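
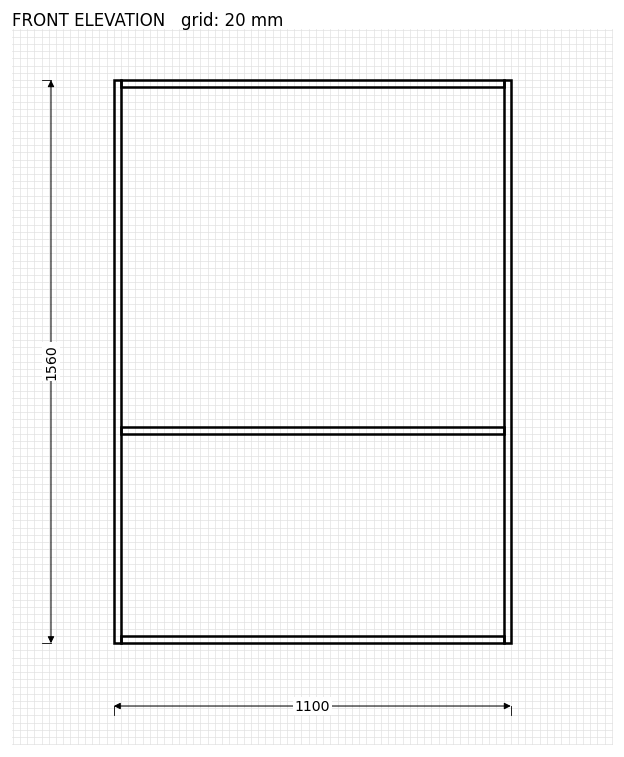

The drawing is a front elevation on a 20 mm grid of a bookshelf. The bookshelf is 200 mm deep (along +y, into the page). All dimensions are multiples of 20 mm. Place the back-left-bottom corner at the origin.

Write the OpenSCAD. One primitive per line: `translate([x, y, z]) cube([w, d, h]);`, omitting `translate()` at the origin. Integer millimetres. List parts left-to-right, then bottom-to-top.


cube([20, 200, 1560]);
translate([20, 0, 0]) cube([1060, 200, 20]);
translate([20, 0, 580]) cube([1060, 200, 20]);
translate([20, 0, 1540]) cube([1060, 200, 20]);
translate([1080, 0, 0]) cube([20, 200, 1560]);


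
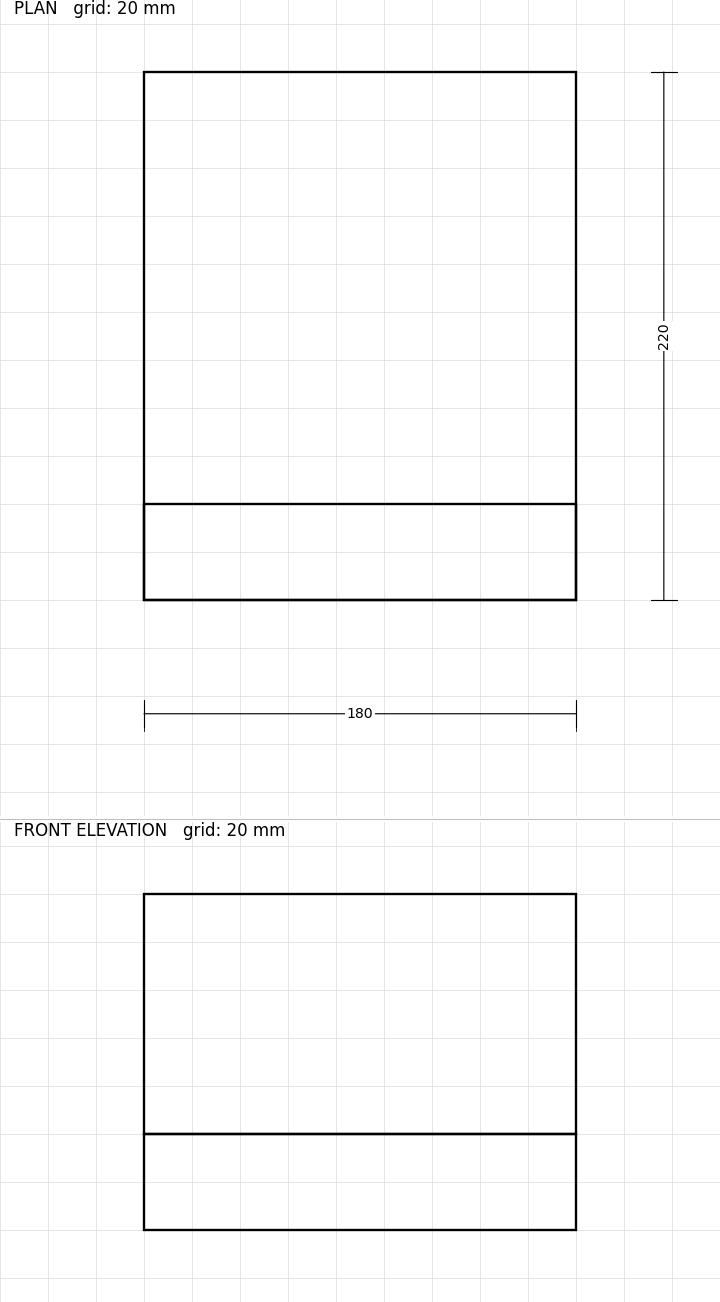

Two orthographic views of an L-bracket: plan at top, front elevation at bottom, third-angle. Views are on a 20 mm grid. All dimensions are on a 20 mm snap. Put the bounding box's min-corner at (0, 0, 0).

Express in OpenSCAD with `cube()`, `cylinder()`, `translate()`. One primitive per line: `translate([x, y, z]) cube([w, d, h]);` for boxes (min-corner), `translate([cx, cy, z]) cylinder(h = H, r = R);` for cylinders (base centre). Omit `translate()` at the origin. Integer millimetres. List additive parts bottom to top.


cube([180, 220, 40]);
translate([0, 0, 40]) cube([180, 40, 100]);


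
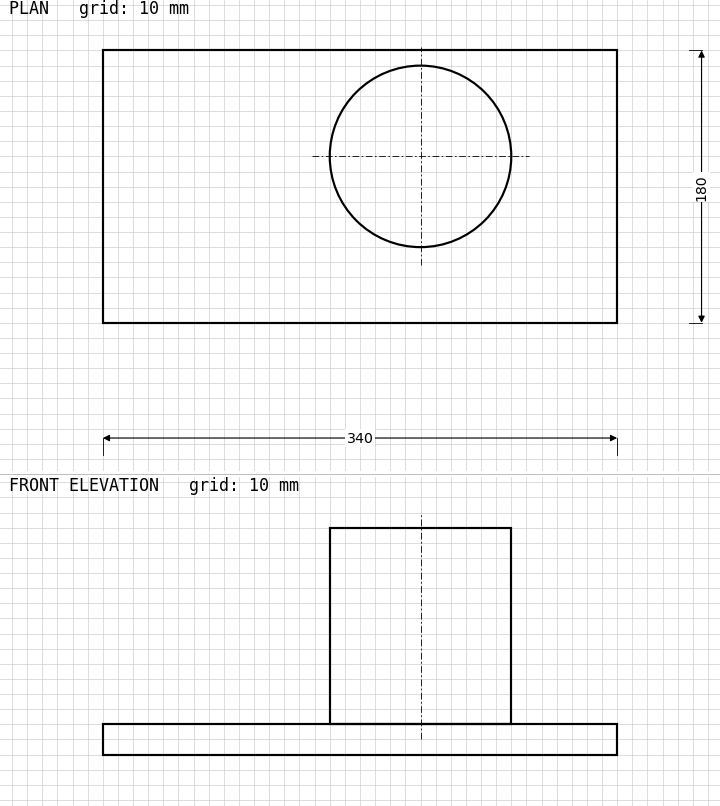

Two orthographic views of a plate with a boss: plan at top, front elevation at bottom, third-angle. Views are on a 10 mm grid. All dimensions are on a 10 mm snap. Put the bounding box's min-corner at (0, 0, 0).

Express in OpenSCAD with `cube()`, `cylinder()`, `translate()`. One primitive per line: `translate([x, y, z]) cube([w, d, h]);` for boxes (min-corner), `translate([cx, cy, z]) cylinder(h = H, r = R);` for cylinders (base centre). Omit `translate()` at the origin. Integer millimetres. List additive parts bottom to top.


cube([340, 180, 20]);
translate([210, 110, 20]) cylinder(h = 130, r = 60);


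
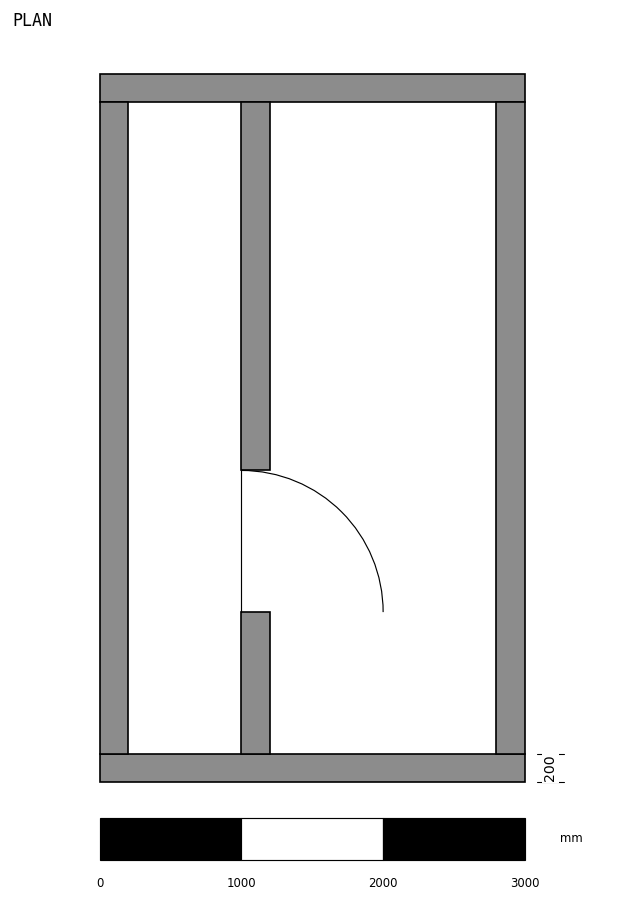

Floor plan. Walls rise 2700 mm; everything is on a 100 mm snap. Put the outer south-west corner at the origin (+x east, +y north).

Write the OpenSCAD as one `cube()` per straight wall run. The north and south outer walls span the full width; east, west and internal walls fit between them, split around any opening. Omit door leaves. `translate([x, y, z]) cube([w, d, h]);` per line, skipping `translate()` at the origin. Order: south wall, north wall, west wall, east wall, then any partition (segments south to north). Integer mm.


cube([3000, 200, 2700]);
translate([0, 4800, 0]) cube([3000, 200, 2700]);
translate([0, 200, 0]) cube([200, 4600, 2700]);
translate([2800, 200, 0]) cube([200, 4600, 2700]);
translate([1000, 200, 0]) cube([200, 1000, 2700]);
translate([1000, 2200, 0]) cube([200, 2600, 2700]);


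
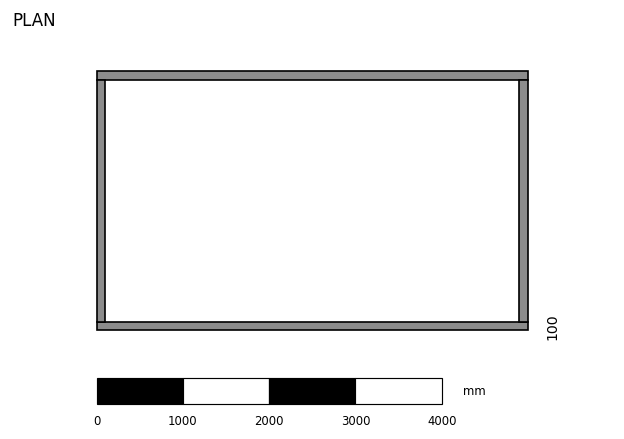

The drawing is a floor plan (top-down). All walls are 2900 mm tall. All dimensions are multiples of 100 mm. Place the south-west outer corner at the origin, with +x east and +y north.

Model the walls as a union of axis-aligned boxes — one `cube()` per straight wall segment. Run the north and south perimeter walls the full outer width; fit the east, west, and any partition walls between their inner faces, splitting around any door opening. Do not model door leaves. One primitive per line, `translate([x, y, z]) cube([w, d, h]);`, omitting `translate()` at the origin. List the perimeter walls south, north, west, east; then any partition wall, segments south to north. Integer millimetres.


cube([5000, 100, 2900]);
translate([0, 2900, 0]) cube([5000, 100, 2900]);
translate([0, 100, 0]) cube([100, 2800, 2900]);
translate([4900, 100, 0]) cube([100, 2800, 2900]);


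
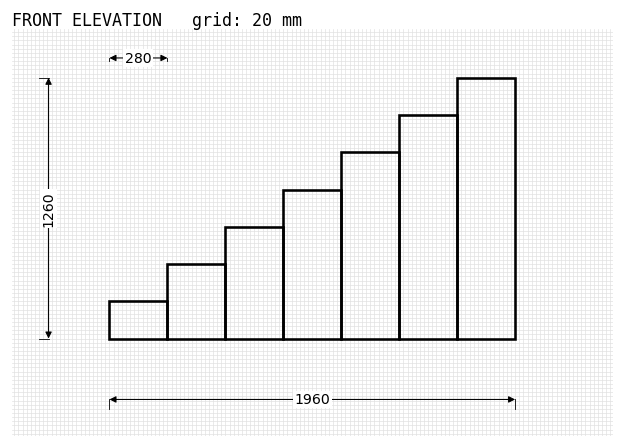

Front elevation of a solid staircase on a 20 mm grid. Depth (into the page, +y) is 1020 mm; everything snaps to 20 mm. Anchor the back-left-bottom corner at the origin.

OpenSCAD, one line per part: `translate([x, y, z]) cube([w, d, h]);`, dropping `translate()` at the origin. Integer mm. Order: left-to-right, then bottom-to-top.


cube([280, 1020, 180]);
translate([280, 0, 0]) cube([280, 1020, 360]);
translate([560, 0, 0]) cube([280, 1020, 540]);
translate([840, 0, 0]) cube([280, 1020, 720]);
translate([1120, 0, 0]) cube([280, 1020, 900]);
translate([1400, 0, 0]) cube([280, 1020, 1080]);
translate([1680, 0, 0]) cube([280, 1020, 1260]);


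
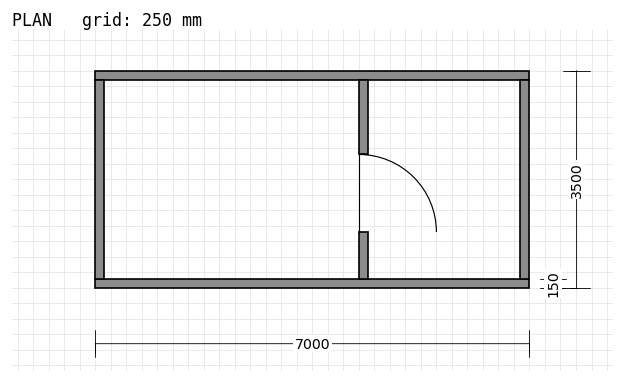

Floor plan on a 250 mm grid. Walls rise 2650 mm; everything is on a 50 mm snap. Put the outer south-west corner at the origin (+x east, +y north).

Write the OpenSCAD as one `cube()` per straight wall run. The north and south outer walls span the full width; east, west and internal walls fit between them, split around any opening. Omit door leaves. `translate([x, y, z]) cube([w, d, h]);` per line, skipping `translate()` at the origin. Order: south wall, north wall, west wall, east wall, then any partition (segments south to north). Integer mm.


cube([7000, 150, 2650]);
translate([0, 3350, 0]) cube([7000, 150, 2650]);
translate([0, 150, 0]) cube([150, 3200, 2650]);
translate([6850, 150, 0]) cube([150, 3200, 2650]);
translate([4250, 150, 0]) cube([150, 750, 2650]);
translate([4250, 2150, 0]) cube([150, 1200, 2650]);


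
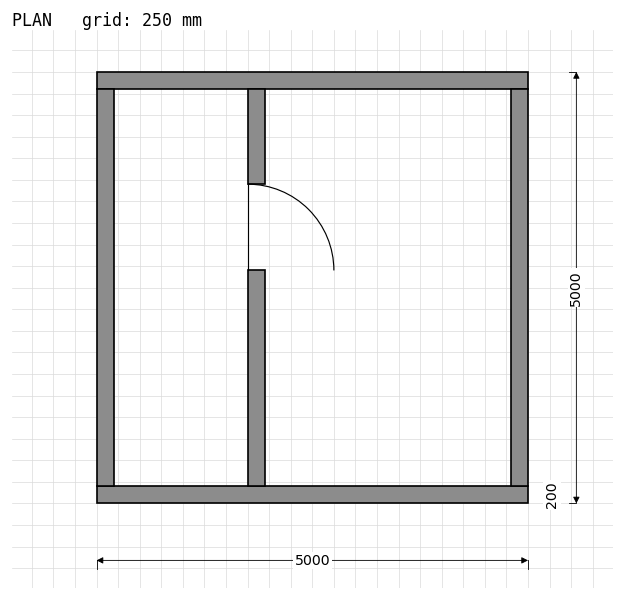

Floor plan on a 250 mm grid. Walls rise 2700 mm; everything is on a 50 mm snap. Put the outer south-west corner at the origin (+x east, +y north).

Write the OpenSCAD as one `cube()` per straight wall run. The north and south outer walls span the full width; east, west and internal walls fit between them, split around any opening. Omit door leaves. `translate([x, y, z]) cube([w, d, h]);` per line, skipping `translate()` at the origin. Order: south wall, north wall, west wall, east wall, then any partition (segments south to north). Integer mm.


cube([5000, 200, 2700]);
translate([0, 4800, 0]) cube([5000, 200, 2700]);
translate([0, 200, 0]) cube([200, 4600, 2700]);
translate([4800, 200, 0]) cube([200, 4600, 2700]);
translate([1750, 200, 0]) cube([200, 2500, 2700]);
translate([1750, 3700, 0]) cube([200, 1100, 2700]);


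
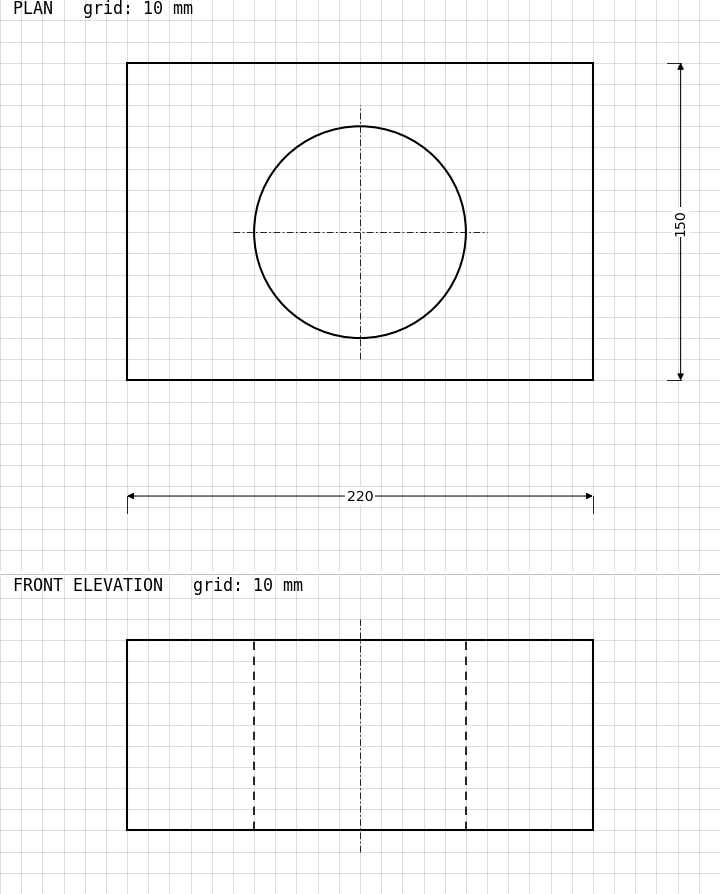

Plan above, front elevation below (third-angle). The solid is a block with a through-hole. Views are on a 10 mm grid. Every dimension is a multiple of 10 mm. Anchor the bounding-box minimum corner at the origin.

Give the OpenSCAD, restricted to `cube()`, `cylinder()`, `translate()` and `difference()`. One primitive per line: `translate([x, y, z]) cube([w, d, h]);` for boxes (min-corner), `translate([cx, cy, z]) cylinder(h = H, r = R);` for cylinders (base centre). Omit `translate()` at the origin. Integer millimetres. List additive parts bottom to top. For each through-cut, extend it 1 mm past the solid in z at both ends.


difference() {
  cube([220, 150, 90]);
  translate([110, 70, -1]) cylinder(h = 92, r = 50);
}


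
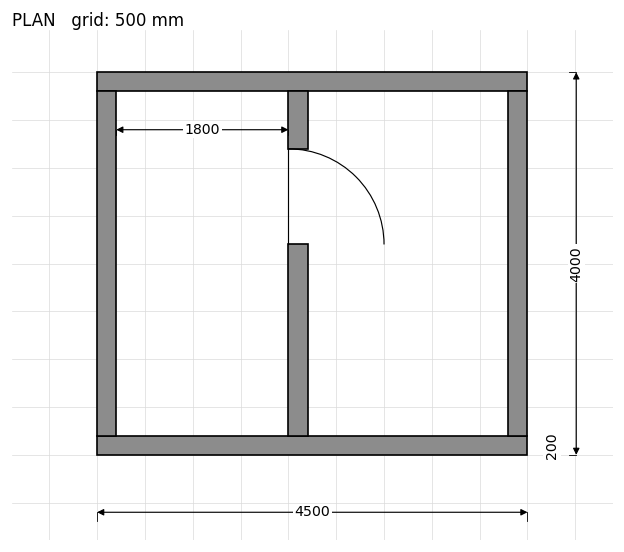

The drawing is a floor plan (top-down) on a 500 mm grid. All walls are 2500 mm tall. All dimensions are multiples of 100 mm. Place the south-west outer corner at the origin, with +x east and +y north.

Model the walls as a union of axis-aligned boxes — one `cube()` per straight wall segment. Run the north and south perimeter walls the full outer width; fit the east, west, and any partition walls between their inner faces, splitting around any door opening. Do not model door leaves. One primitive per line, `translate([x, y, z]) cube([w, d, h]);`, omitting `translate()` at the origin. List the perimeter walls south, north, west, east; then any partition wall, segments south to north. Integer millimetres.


cube([4500, 200, 2500]);
translate([0, 3800, 0]) cube([4500, 200, 2500]);
translate([0, 200, 0]) cube([200, 3600, 2500]);
translate([4300, 200, 0]) cube([200, 3600, 2500]);
translate([2000, 200, 0]) cube([200, 2000, 2500]);
translate([2000, 3200, 0]) cube([200, 600, 2500]);


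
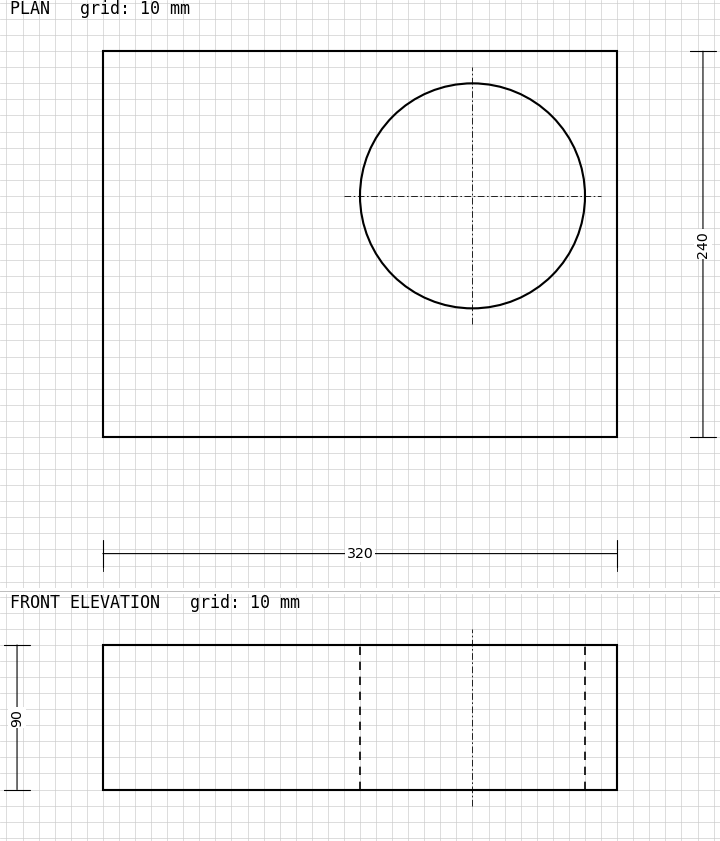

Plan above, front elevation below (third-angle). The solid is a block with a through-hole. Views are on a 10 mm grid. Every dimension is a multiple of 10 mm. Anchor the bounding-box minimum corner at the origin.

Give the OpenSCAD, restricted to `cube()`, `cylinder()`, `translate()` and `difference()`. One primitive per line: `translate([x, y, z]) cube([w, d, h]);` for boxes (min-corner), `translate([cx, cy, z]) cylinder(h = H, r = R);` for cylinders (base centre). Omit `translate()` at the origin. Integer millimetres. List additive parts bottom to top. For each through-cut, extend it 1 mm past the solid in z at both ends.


difference() {
  cube([320, 240, 90]);
  translate([230, 150, -1]) cylinder(h = 92, r = 70);
}


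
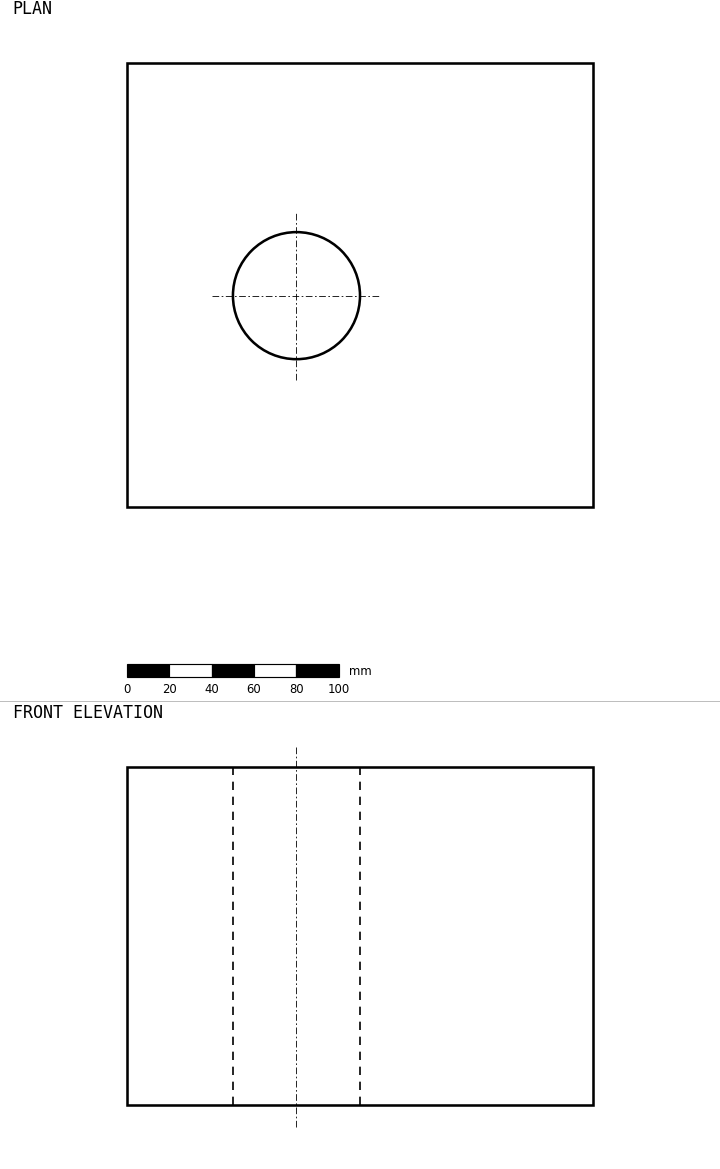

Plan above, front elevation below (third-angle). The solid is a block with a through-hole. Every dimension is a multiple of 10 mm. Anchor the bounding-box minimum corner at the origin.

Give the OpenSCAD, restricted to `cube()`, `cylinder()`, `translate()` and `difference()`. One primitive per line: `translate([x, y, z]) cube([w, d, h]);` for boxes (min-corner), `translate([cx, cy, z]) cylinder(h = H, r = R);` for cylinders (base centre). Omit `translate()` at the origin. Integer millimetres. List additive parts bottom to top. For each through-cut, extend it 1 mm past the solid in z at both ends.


difference() {
  cube([220, 210, 160]);
  translate([80, 100, -1]) cylinder(h = 162, r = 30);
}


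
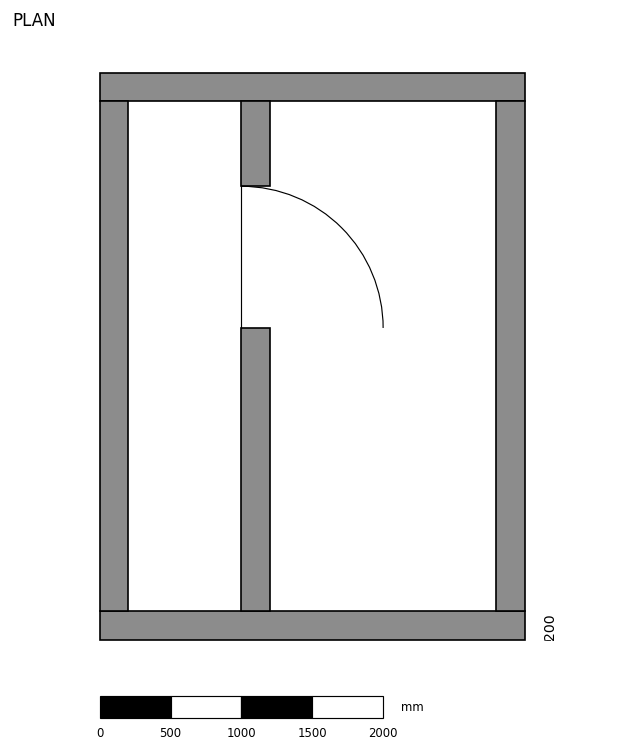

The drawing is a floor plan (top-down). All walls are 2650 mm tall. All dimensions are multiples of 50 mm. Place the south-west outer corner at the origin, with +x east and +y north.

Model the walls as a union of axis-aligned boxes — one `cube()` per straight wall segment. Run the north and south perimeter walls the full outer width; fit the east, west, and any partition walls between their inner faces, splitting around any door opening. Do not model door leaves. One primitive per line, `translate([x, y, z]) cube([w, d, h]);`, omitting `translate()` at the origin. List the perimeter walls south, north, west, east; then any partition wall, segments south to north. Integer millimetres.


cube([3000, 200, 2650]);
translate([0, 3800, 0]) cube([3000, 200, 2650]);
translate([0, 200, 0]) cube([200, 3600, 2650]);
translate([2800, 200, 0]) cube([200, 3600, 2650]);
translate([1000, 200, 0]) cube([200, 2000, 2650]);
translate([1000, 3200, 0]) cube([200, 600, 2650]);


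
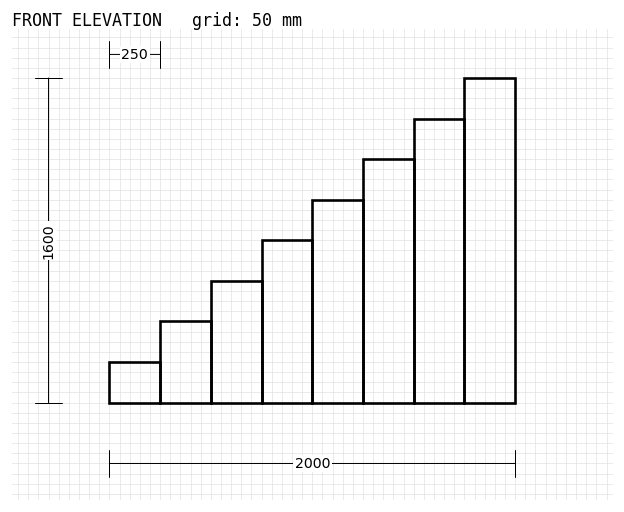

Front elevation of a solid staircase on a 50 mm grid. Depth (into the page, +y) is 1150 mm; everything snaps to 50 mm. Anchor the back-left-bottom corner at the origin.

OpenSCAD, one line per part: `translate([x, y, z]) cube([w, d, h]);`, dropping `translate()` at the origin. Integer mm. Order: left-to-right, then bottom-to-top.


cube([250, 1150, 200]);
translate([250, 0, 0]) cube([250, 1150, 400]);
translate([500, 0, 0]) cube([250, 1150, 600]);
translate([750, 0, 0]) cube([250, 1150, 800]);
translate([1000, 0, 0]) cube([250, 1150, 1000]);
translate([1250, 0, 0]) cube([250, 1150, 1200]);
translate([1500, 0, 0]) cube([250, 1150, 1400]);
translate([1750, 0, 0]) cube([250, 1150, 1600]);


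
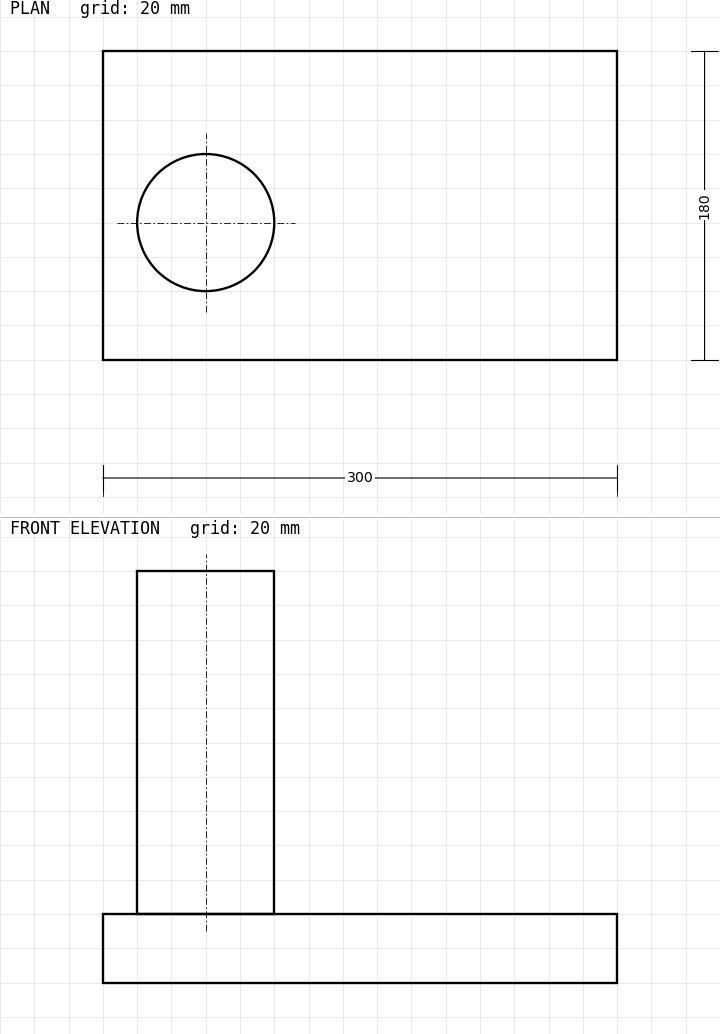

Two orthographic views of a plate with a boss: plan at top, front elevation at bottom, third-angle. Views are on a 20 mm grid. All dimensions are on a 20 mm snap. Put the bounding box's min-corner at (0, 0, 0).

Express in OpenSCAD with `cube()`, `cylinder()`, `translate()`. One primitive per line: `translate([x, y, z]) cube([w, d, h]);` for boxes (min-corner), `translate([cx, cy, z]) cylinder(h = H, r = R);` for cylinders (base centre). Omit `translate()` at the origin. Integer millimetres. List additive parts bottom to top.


cube([300, 180, 40]);
translate([60, 80, 40]) cylinder(h = 200, r = 40);


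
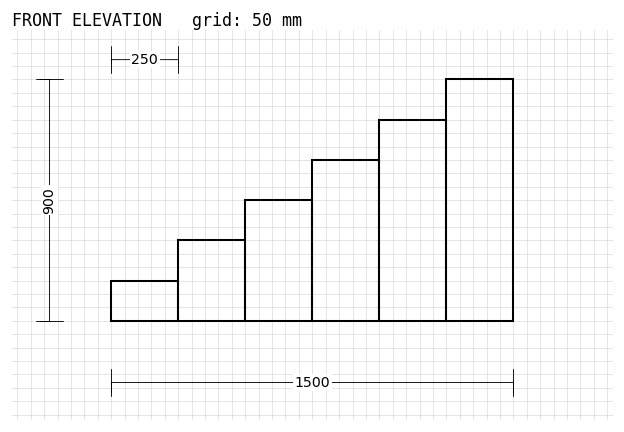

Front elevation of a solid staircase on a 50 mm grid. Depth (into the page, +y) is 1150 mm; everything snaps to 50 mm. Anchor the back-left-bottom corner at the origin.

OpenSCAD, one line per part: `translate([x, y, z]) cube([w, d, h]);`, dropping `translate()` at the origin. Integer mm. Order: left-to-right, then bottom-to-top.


cube([250, 1150, 150]);
translate([250, 0, 0]) cube([250, 1150, 300]);
translate([500, 0, 0]) cube([250, 1150, 450]);
translate([750, 0, 0]) cube([250, 1150, 600]);
translate([1000, 0, 0]) cube([250, 1150, 750]);
translate([1250, 0, 0]) cube([250, 1150, 900]);


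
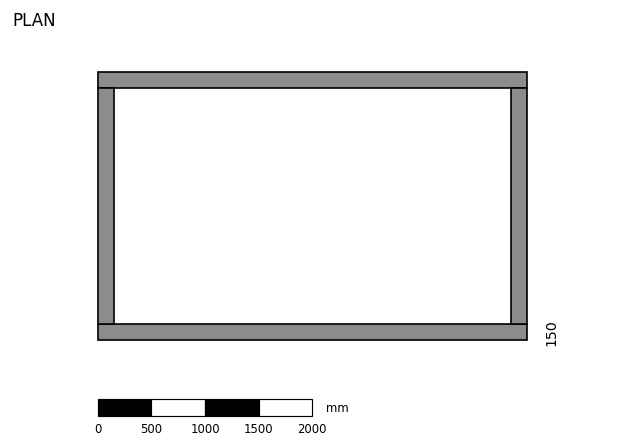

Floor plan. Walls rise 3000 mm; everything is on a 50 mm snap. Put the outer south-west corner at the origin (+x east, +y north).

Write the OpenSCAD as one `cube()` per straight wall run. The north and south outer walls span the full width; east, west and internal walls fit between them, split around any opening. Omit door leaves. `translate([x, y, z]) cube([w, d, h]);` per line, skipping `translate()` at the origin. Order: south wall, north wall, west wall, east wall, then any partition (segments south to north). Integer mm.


cube([4000, 150, 3000]);
translate([0, 2350, 0]) cube([4000, 150, 3000]);
translate([0, 150, 0]) cube([150, 2200, 3000]);
translate([3850, 150, 0]) cube([150, 2200, 3000]);


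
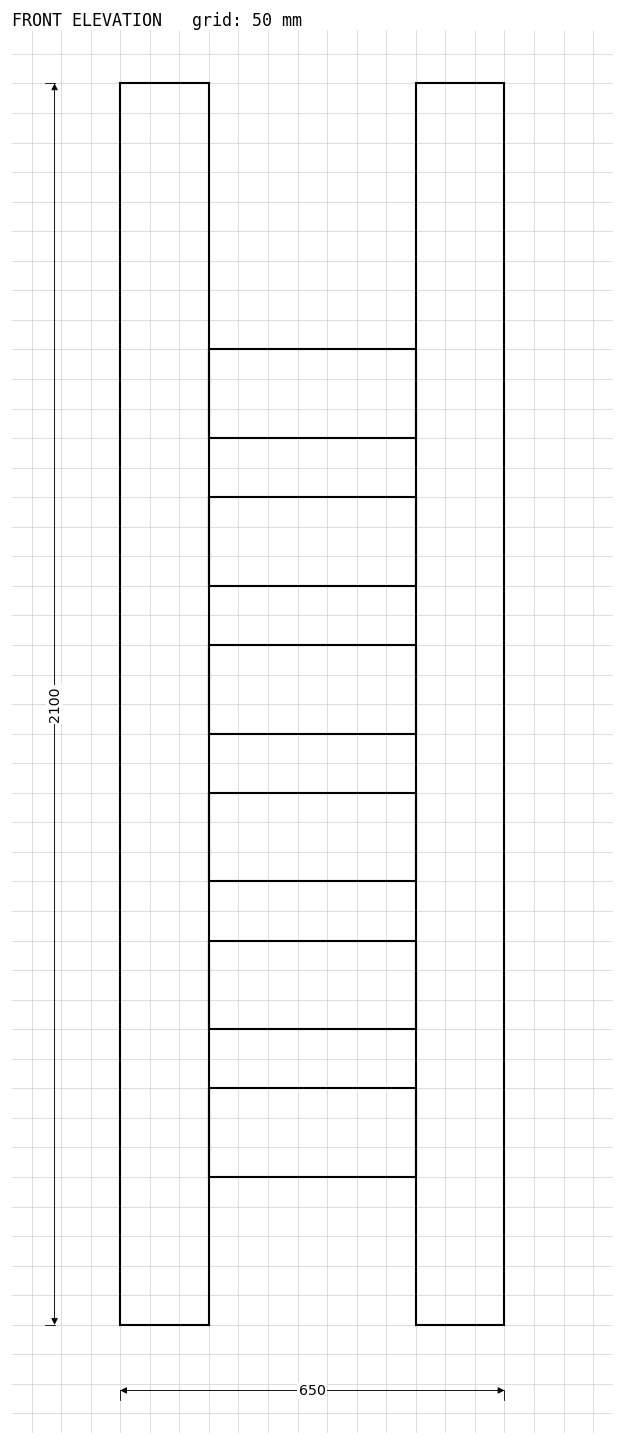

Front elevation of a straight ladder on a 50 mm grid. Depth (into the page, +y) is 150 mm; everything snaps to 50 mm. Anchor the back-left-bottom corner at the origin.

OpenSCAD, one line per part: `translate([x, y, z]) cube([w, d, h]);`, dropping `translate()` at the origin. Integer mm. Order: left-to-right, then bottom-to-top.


cube([150, 150, 2100]);
translate([150, 0, 250]) cube([350, 150, 150]);
translate([150, 0, 500]) cube([350, 150, 150]);
translate([150, 0, 750]) cube([350, 150, 150]);
translate([150, 0, 1000]) cube([350, 150, 150]);
translate([150, 0, 1250]) cube([350, 150, 150]);
translate([150, 0, 1500]) cube([350, 150, 150]);
translate([500, 0, 0]) cube([150, 150, 2100]);


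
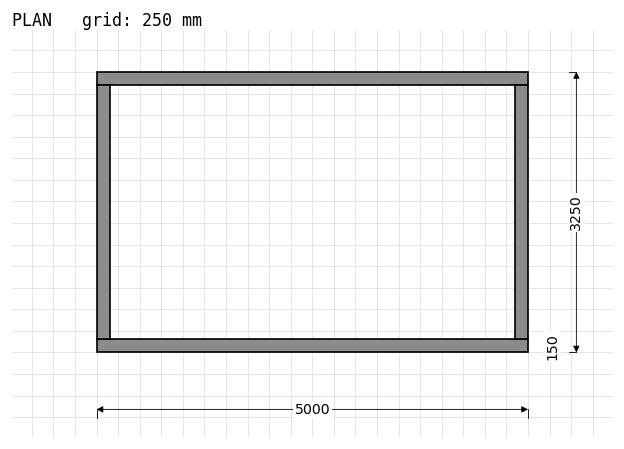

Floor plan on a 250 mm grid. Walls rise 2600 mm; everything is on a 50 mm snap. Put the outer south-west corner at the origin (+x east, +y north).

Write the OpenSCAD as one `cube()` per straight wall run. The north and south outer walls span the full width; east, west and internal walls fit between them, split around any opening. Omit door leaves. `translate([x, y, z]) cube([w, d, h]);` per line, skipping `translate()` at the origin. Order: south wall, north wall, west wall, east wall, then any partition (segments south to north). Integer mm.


cube([5000, 150, 2600]);
translate([0, 3100, 0]) cube([5000, 150, 2600]);
translate([0, 150, 0]) cube([150, 2950, 2600]);
translate([4850, 150, 0]) cube([150, 2950, 2600]);


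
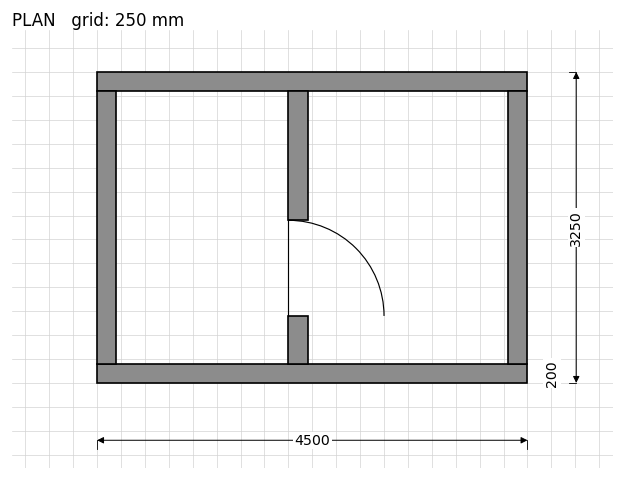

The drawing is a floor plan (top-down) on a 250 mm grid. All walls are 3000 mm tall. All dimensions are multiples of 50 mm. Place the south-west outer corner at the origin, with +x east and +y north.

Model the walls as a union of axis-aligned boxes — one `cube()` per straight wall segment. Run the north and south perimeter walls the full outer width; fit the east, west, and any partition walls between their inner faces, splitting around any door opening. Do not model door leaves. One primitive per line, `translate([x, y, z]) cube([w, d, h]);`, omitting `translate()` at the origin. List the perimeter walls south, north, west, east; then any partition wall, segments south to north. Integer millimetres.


cube([4500, 200, 3000]);
translate([0, 3050, 0]) cube([4500, 200, 3000]);
translate([0, 200, 0]) cube([200, 2850, 3000]);
translate([4300, 200, 0]) cube([200, 2850, 3000]);
translate([2000, 200, 0]) cube([200, 500, 3000]);
translate([2000, 1700, 0]) cube([200, 1350, 3000]);


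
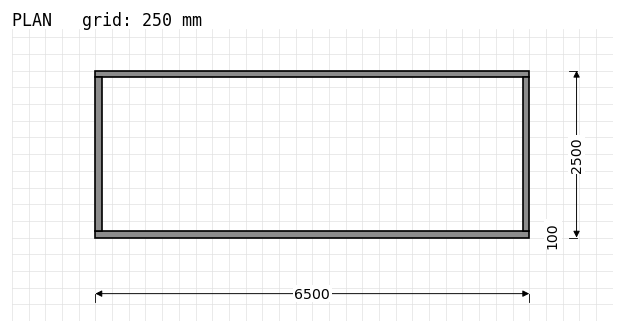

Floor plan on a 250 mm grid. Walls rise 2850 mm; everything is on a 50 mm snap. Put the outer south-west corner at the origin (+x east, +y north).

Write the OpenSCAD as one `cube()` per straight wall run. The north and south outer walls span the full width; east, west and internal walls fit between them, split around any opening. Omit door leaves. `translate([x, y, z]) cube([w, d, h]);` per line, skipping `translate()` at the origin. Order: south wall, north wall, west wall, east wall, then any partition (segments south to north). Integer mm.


cube([6500, 100, 2850]);
translate([0, 2400, 0]) cube([6500, 100, 2850]);
translate([0, 100, 0]) cube([100, 2300, 2850]);
translate([6400, 100, 0]) cube([100, 2300, 2850]);


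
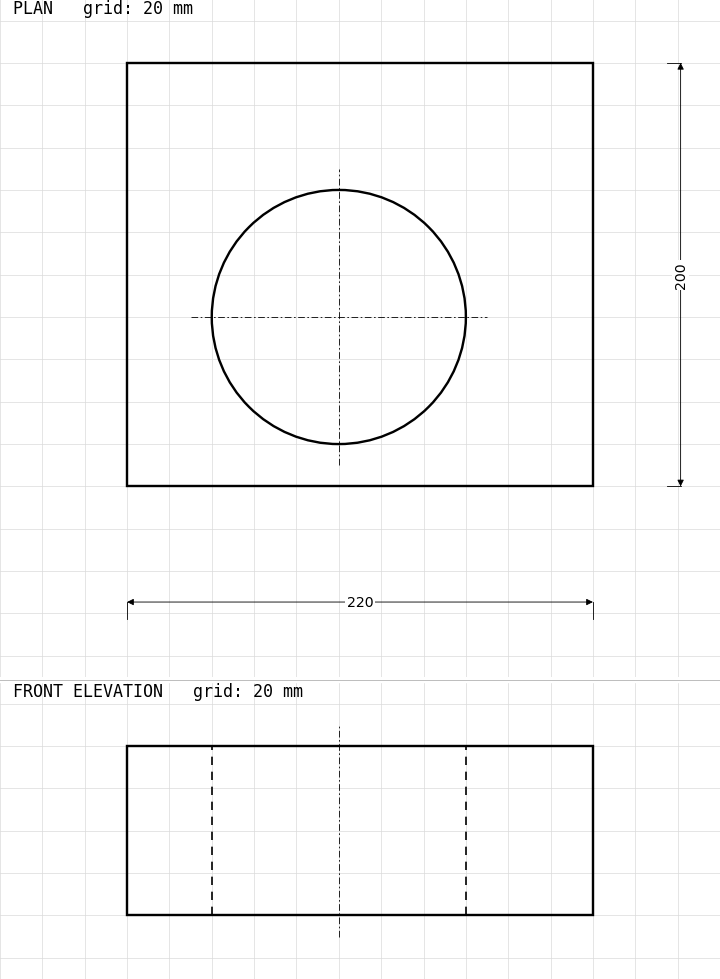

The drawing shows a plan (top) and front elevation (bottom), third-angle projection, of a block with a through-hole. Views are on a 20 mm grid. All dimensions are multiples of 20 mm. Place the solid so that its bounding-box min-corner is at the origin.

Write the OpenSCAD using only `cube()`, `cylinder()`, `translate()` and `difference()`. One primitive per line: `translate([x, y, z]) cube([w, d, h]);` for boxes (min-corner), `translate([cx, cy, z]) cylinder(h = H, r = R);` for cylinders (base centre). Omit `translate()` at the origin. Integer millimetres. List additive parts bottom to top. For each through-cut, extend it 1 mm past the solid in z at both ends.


difference() {
  cube([220, 200, 80]);
  translate([100, 80, -1]) cylinder(h = 82, r = 60);
}


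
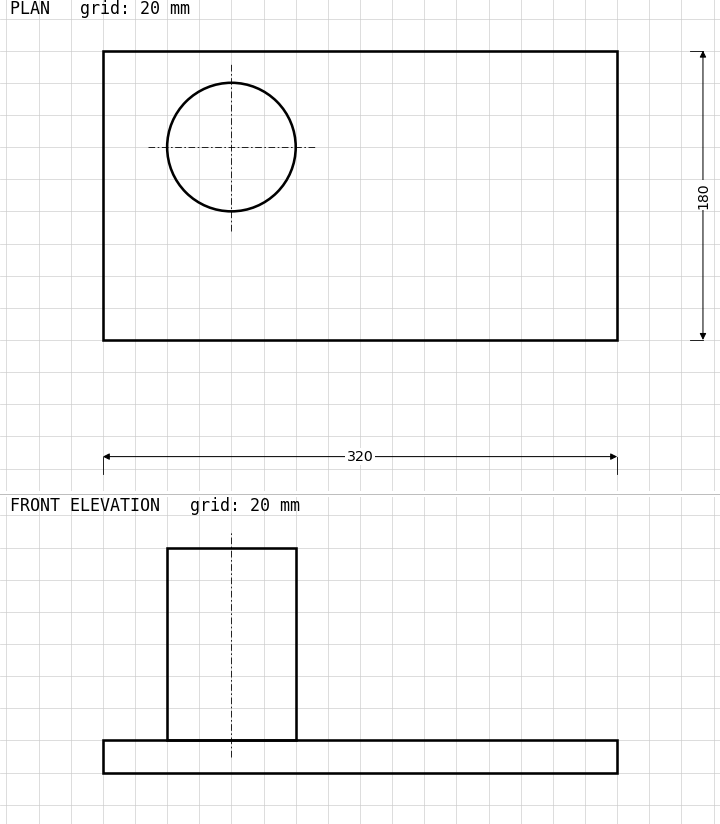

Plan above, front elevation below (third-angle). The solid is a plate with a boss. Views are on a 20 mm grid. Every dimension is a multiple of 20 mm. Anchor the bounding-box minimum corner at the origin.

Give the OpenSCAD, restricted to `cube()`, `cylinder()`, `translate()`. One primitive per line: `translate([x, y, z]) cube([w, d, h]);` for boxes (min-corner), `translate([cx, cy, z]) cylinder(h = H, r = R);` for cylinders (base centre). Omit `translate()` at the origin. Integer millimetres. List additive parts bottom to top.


cube([320, 180, 20]);
translate([80, 120, 20]) cylinder(h = 120, r = 40);


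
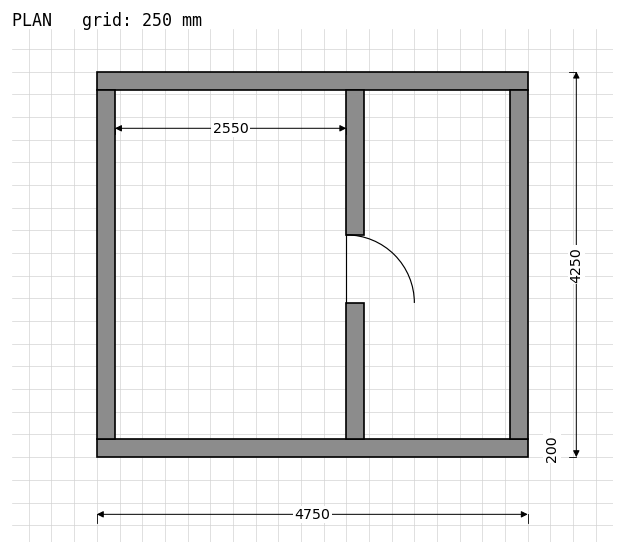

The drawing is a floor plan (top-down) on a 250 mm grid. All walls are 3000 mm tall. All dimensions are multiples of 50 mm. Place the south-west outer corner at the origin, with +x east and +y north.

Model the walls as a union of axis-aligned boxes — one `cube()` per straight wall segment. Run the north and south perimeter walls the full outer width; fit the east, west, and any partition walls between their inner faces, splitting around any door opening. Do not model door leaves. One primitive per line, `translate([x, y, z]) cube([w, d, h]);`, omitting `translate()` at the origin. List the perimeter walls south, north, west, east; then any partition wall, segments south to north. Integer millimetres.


cube([4750, 200, 3000]);
translate([0, 4050, 0]) cube([4750, 200, 3000]);
translate([0, 200, 0]) cube([200, 3850, 3000]);
translate([4550, 200, 0]) cube([200, 3850, 3000]);
translate([2750, 200, 0]) cube([200, 1500, 3000]);
translate([2750, 2450, 0]) cube([200, 1600, 3000]);


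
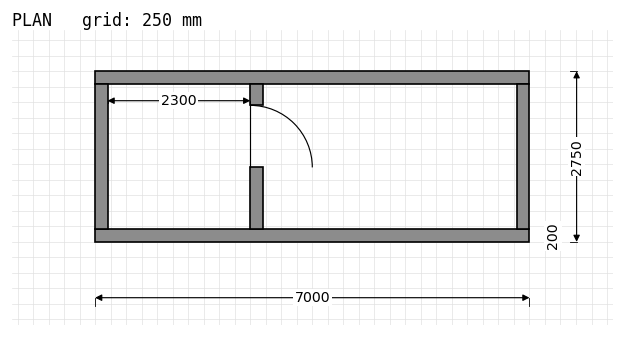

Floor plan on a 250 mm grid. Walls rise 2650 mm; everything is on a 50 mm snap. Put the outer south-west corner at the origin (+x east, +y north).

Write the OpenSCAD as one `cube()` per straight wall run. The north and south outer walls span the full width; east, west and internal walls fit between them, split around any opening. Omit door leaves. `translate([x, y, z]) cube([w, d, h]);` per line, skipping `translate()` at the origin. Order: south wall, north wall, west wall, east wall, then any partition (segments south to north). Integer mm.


cube([7000, 200, 2650]);
translate([0, 2550, 0]) cube([7000, 200, 2650]);
translate([0, 200, 0]) cube([200, 2350, 2650]);
translate([6800, 200, 0]) cube([200, 2350, 2650]);
translate([2500, 200, 0]) cube([200, 1000, 2650]);
translate([2500, 2200, 0]) cube([200, 350, 2650]);


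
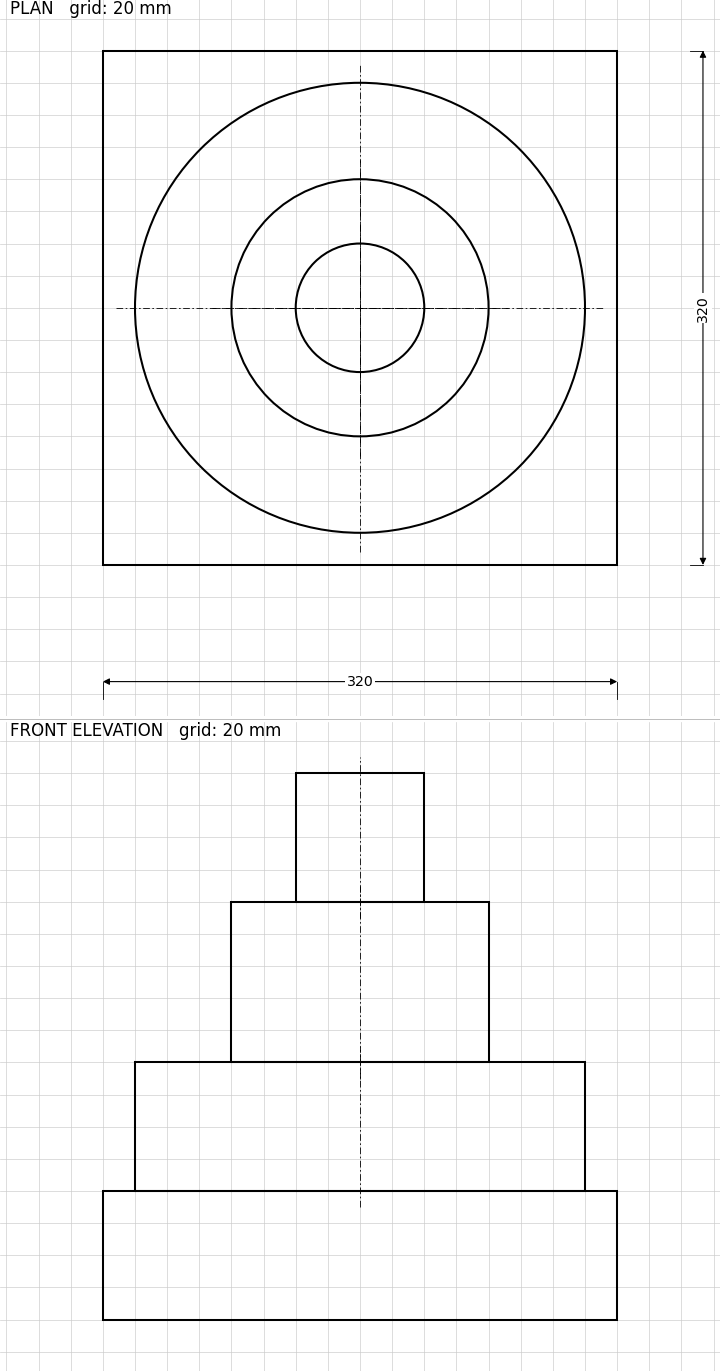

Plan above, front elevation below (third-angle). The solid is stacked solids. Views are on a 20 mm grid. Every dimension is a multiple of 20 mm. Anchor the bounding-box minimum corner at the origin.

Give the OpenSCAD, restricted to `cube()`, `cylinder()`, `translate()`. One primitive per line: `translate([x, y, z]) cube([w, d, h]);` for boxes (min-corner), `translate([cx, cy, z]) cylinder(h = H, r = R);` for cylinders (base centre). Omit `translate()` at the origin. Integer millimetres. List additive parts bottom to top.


cube([320, 320, 80]);
translate([160, 160, 80]) cylinder(h = 80, r = 140);
translate([160, 160, 160]) cylinder(h = 100, r = 80);
translate([160, 160, 260]) cylinder(h = 80, r = 40);


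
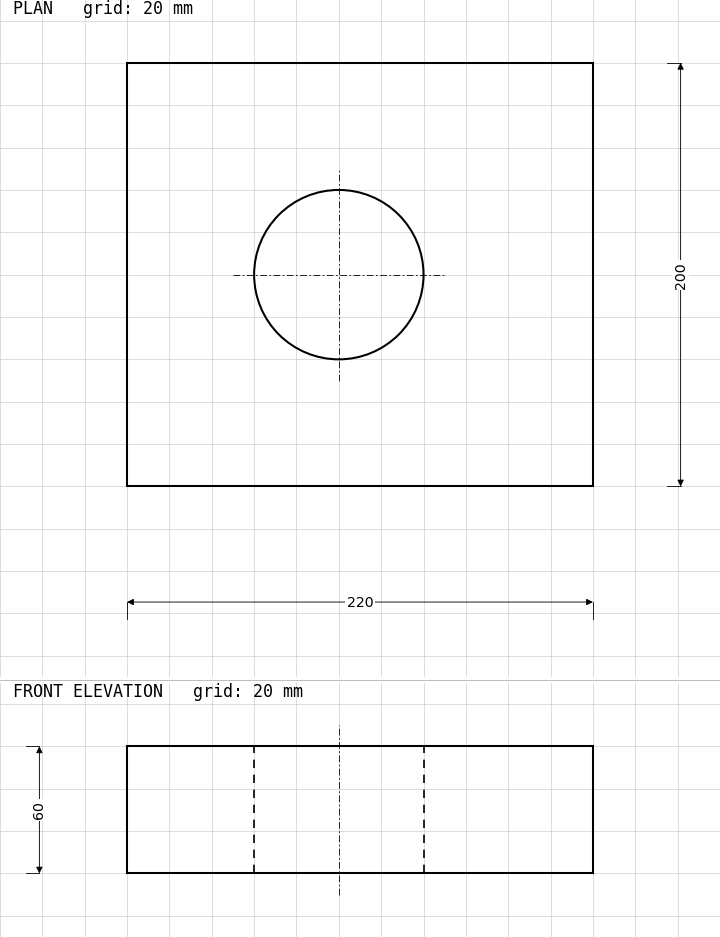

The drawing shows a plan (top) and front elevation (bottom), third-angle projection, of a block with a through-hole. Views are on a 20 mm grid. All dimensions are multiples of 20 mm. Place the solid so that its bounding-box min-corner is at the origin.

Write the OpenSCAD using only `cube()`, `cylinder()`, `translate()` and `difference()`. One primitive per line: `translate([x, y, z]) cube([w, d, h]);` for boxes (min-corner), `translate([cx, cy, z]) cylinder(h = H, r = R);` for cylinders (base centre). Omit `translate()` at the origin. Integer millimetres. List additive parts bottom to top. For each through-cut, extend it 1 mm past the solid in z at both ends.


difference() {
  cube([220, 200, 60]);
  translate([100, 100, -1]) cylinder(h = 62, r = 40);
}


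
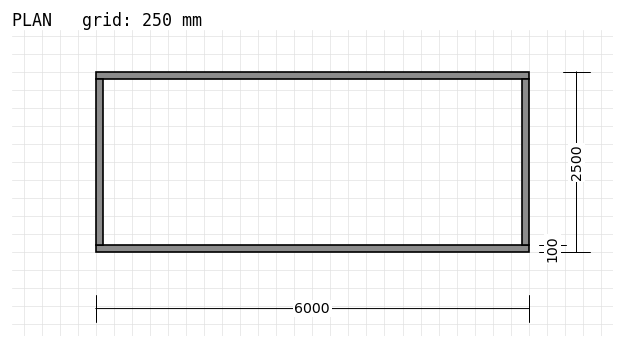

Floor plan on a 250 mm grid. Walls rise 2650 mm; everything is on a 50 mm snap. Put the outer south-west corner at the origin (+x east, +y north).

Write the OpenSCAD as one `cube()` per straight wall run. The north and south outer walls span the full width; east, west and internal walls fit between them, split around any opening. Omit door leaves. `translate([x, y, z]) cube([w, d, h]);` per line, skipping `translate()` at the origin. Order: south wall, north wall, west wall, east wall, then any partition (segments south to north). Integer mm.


cube([6000, 100, 2650]);
translate([0, 2400, 0]) cube([6000, 100, 2650]);
translate([0, 100, 0]) cube([100, 2300, 2650]);
translate([5900, 100, 0]) cube([100, 2300, 2650]);


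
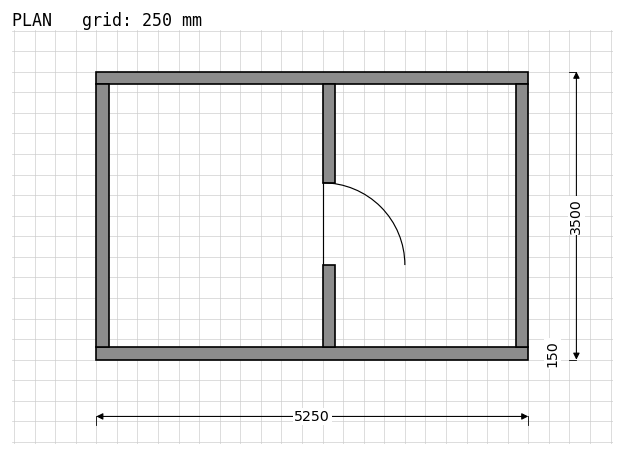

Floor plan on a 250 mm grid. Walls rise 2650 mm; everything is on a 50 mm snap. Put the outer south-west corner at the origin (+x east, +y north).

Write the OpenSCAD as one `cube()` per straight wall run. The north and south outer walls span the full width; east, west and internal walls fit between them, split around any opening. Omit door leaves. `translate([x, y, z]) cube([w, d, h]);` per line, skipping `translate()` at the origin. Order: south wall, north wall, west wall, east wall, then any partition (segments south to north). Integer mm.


cube([5250, 150, 2650]);
translate([0, 3350, 0]) cube([5250, 150, 2650]);
translate([0, 150, 0]) cube([150, 3200, 2650]);
translate([5100, 150, 0]) cube([150, 3200, 2650]);
translate([2750, 150, 0]) cube([150, 1000, 2650]);
translate([2750, 2150, 0]) cube([150, 1200, 2650]);


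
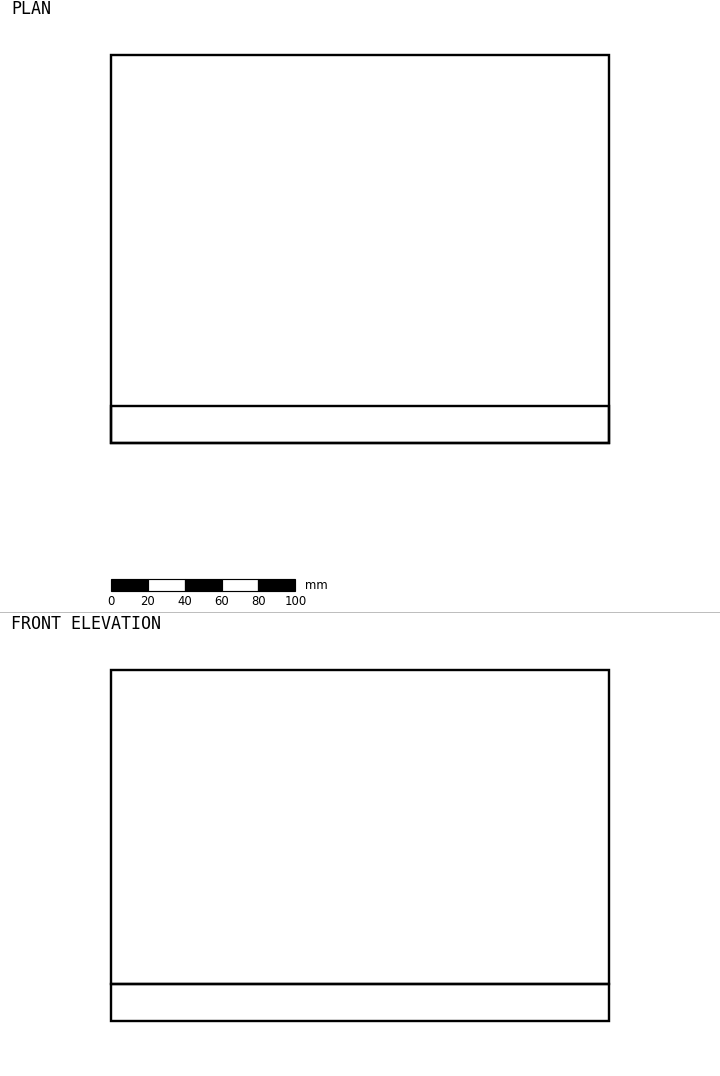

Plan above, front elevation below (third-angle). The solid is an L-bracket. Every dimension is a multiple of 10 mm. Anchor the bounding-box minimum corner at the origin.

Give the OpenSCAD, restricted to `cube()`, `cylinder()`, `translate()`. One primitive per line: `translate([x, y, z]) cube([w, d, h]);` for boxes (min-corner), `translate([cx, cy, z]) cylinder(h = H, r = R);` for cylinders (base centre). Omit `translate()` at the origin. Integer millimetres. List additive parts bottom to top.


cube([270, 210, 20]);
translate([0, 0, 20]) cube([270, 20, 170]);


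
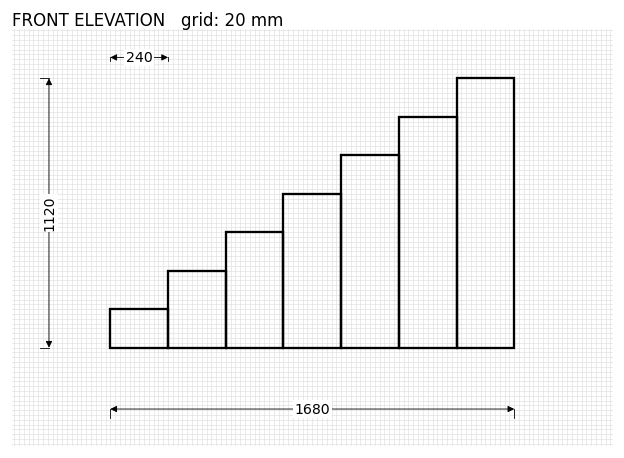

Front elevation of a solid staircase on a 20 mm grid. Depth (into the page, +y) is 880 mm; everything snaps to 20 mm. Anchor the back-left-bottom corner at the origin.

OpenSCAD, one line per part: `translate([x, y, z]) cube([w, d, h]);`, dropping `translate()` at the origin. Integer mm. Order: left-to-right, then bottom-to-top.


cube([240, 880, 160]);
translate([240, 0, 0]) cube([240, 880, 320]);
translate([480, 0, 0]) cube([240, 880, 480]);
translate([720, 0, 0]) cube([240, 880, 640]);
translate([960, 0, 0]) cube([240, 880, 800]);
translate([1200, 0, 0]) cube([240, 880, 960]);
translate([1440, 0, 0]) cube([240, 880, 1120]);


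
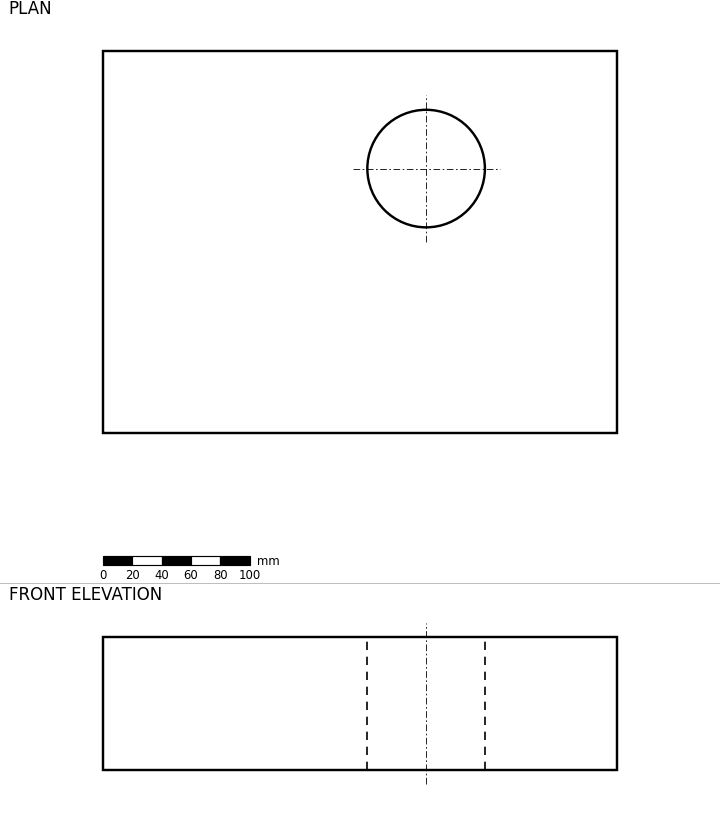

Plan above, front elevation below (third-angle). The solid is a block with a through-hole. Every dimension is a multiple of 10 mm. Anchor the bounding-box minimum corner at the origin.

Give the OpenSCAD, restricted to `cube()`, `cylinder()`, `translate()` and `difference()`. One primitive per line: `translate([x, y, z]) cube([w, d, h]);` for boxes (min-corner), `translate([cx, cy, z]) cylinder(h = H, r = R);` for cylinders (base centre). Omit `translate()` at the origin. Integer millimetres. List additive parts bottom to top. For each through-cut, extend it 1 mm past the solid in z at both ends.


difference() {
  cube([350, 260, 90]);
  translate([220, 180, -1]) cylinder(h = 92, r = 40);
}


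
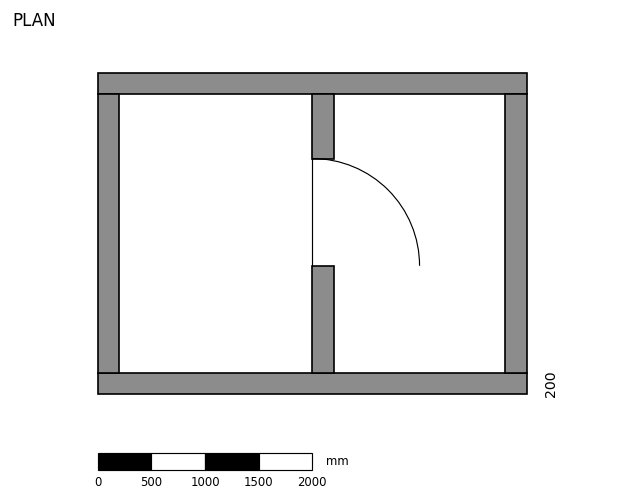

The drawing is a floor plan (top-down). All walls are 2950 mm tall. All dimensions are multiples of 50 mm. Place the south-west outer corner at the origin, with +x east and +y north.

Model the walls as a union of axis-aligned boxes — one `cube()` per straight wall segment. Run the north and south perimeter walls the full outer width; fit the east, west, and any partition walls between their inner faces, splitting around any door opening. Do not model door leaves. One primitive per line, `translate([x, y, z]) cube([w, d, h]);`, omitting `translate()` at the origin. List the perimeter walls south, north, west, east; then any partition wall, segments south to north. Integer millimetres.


cube([4000, 200, 2950]);
translate([0, 2800, 0]) cube([4000, 200, 2950]);
translate([0, 200, 0]) cube([200, 2600, 2950]);
translate([3800, 200, 0]) cube([200, 2600, 2950]);
translate([2000, 200, 0]) cube([200, 1000, 2950]);
translate([2000, 2200, 0]) cube([200, 600, 2950]);


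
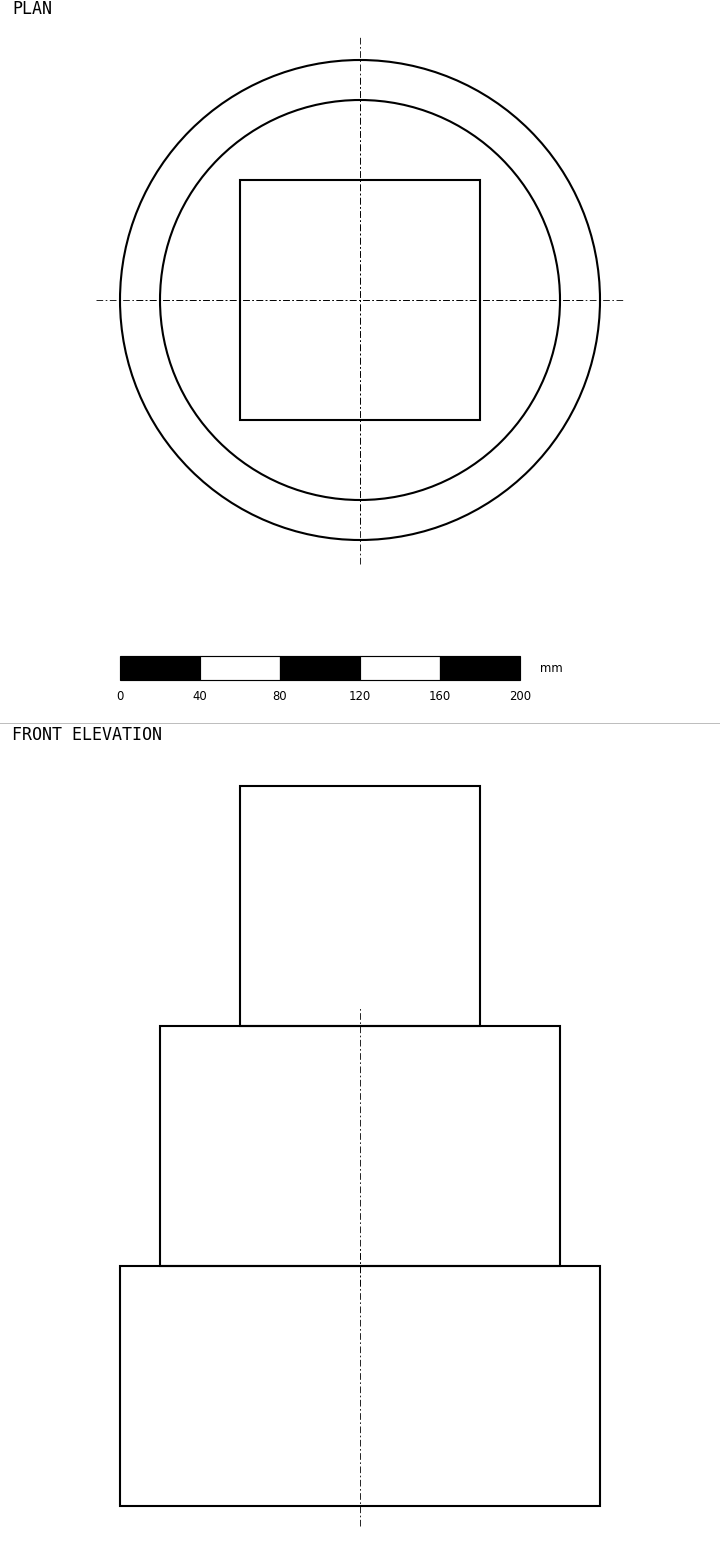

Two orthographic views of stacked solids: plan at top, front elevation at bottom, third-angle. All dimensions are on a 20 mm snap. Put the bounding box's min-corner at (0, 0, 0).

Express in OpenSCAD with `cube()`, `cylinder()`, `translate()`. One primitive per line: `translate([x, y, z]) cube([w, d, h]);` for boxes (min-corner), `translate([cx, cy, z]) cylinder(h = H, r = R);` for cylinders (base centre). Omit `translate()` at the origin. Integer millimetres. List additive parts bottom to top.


translate([120, 120, 0]) cylinder(h = 120, r = 120);
translate([120, 120, 120]) cylinder(h = 120, r = 100);
translate([60, 60, 240]) cube([120, 120, 120]);


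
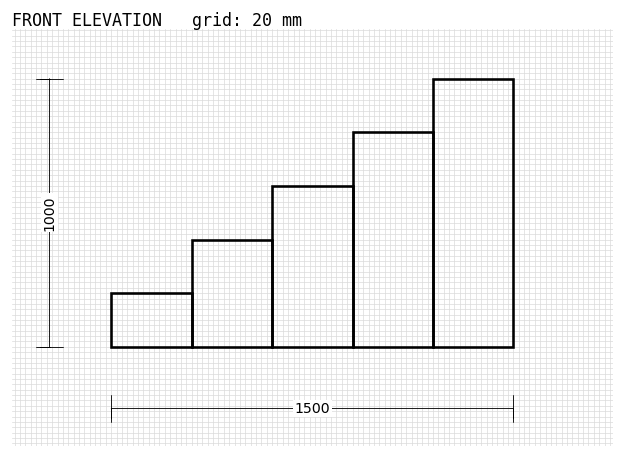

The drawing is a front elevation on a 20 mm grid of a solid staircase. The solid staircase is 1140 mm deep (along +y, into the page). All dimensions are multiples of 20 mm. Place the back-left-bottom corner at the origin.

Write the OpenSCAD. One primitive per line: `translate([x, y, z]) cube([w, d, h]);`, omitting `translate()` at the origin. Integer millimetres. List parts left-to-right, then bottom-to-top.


cube([300, 1140, 200]);
translate([300, 0, 0]) cube([300, 1140, 400]);
translate([600, 0, 0]) cube([300, 1140, 600]);
translate([900, 0, 0]) cube([300, 1140, 800]);
translate([1200, 0, 0]) cube([300, 1140, 1000]);


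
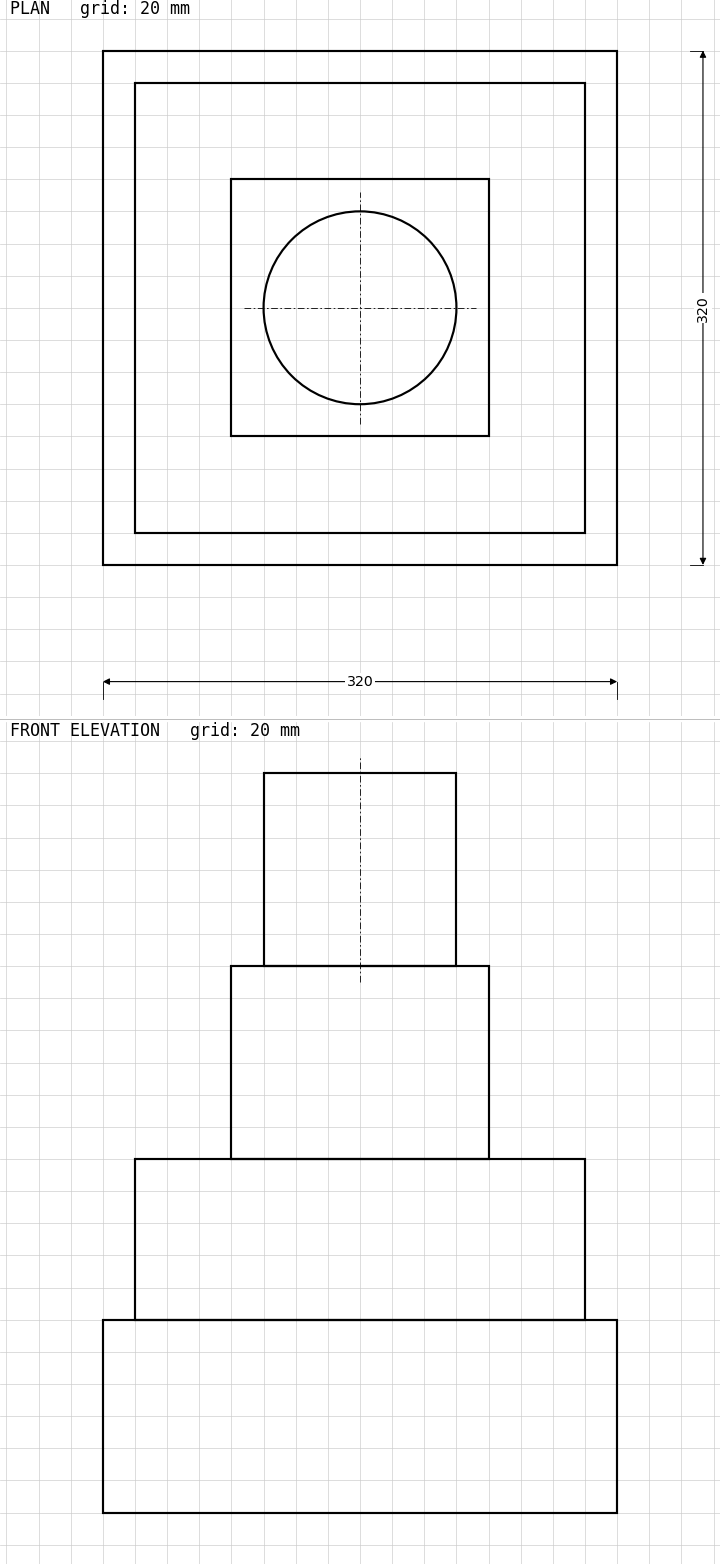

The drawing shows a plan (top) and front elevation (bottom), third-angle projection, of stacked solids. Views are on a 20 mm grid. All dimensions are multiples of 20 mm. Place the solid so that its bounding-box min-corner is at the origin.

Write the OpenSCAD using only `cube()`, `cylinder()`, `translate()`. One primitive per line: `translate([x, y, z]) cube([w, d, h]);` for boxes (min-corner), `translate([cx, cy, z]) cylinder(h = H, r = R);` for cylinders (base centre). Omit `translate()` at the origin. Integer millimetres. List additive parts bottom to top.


cube([320, 320, 120]);
translate([20, 20, 120]) cube([280, 280, 100]);
translate([80, 80, 220]) cube([160, 160, 120]);
translate([160, 160, 340]) cylinder(h = 120, r = 60);


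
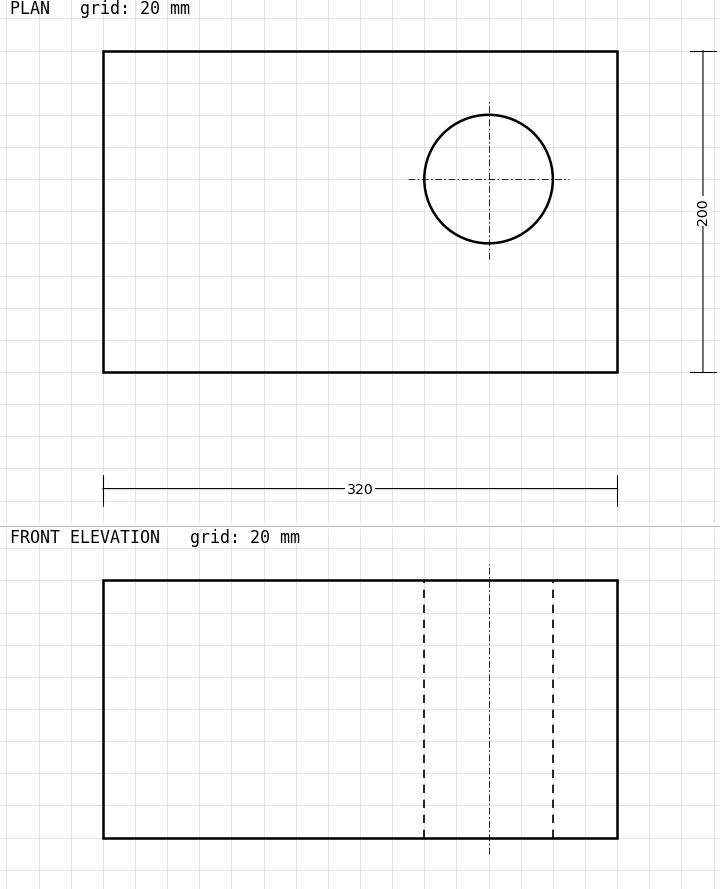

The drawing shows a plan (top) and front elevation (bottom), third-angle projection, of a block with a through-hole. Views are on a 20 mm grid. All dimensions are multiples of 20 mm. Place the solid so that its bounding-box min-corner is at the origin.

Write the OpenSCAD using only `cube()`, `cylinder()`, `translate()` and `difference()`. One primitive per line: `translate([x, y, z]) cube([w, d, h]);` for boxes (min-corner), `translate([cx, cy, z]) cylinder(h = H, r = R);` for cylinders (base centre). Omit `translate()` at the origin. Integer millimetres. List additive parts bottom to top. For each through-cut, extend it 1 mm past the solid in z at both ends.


difference() {
  cube([320, 200, 160]);
  translate([240, 120, -1]) cylinder(h = 162, r = 40);
}


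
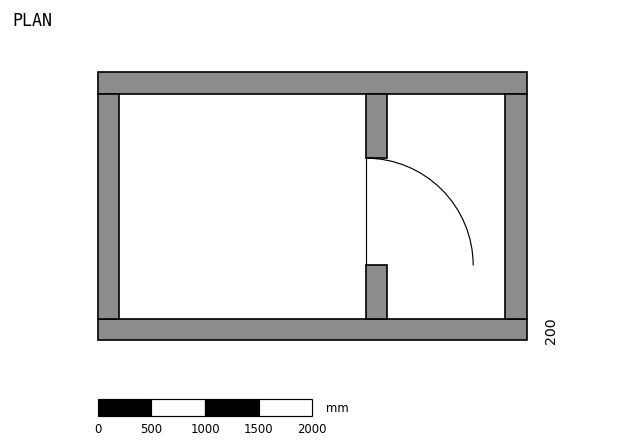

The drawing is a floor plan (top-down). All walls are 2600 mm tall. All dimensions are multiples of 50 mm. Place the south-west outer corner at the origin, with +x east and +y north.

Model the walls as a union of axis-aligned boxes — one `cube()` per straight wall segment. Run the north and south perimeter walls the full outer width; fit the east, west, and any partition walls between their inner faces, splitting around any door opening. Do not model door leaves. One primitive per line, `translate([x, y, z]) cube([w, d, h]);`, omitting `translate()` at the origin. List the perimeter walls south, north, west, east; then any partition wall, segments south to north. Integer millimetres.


cube([4000, 200, 2600]);
translate([0, 2300, 0]) cube([4000, 200, 2600]);
translate([0, 200, 0]) cube([200, 2100, 2600]);
translate([3800, 200, 0]) cube([200, 2100, 2600]);
translate([2500, 200, 0]) cube([200, 500, 2600]);
translate([2500, 1700, 0]) cube([200, 600, 2600]);


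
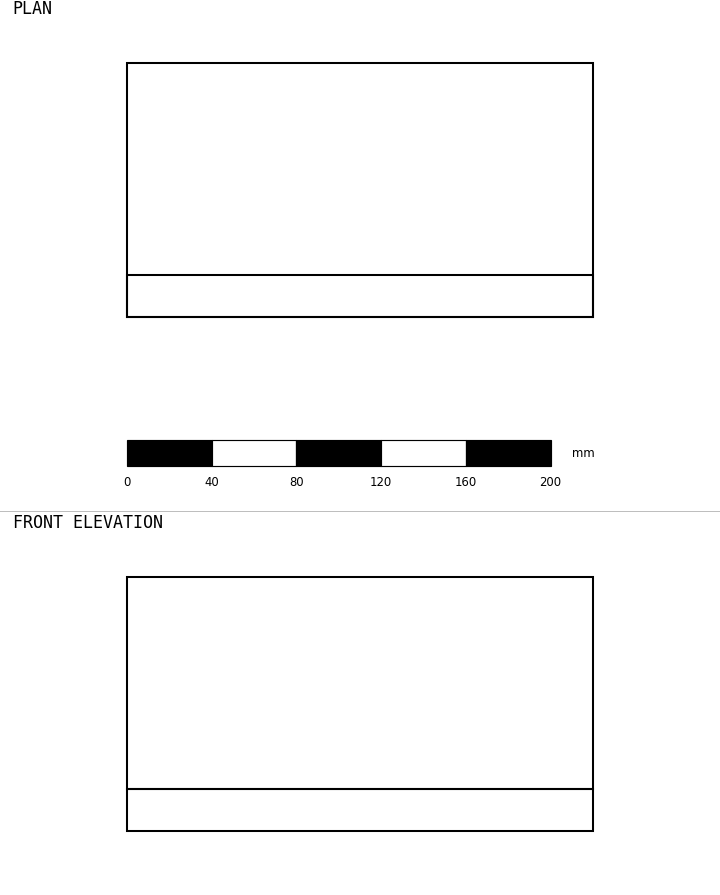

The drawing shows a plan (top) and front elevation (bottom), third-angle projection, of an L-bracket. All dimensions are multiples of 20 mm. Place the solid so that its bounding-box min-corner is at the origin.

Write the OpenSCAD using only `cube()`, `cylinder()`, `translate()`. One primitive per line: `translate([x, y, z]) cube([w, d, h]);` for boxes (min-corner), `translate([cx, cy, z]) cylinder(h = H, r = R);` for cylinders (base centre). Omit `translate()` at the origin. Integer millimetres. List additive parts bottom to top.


cube([220, 120, 20]);
translate([0, 0, 20]) cube([220, 20, 100]);


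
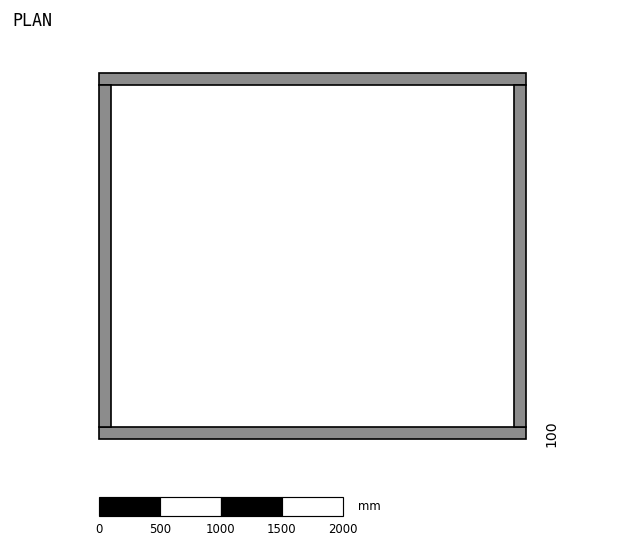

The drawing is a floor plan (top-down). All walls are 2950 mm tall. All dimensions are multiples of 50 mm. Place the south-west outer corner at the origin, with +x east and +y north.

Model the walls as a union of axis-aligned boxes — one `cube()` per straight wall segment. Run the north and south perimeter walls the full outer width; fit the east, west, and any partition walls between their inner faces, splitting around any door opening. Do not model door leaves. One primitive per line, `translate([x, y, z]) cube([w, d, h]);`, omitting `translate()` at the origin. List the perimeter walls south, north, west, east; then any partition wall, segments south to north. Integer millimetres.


cube([3500, 100, 2950]);
translate([0, 2900, 0]) cube([3500, 100, 2950]);
translate([0, 100, 0]) cube([100, 2800, 2950]);
translate([3400, 100, 0]) cube([100, 2800, 2950]);
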